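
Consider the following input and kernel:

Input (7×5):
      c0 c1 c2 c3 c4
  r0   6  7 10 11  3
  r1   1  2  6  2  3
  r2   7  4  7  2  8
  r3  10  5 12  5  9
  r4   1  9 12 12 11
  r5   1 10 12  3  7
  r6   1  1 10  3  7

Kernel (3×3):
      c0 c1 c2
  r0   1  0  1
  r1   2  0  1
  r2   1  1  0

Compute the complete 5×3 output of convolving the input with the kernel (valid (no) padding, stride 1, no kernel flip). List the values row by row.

Output[0,0]: The receptive field on the input at this output position is [6 7 10 / 1 2 6 / 7 4 7]. Elementwise product with the kernel and sum: 6·1 + 10·1 + 1·2 + 6·1 + 7·1 + 4·1.
Output[0,1]: The receptive field on the input at this output position is [7 10 11 / 2 6 2 / 4 7 2]. Elementwise product with the kernel and sum: 7·1 + 11·1 + 2·2 + 2·1 + 4·1 + 7·1.

35 35 37
43 31 48
56 42 72
47 62 71
29 55 67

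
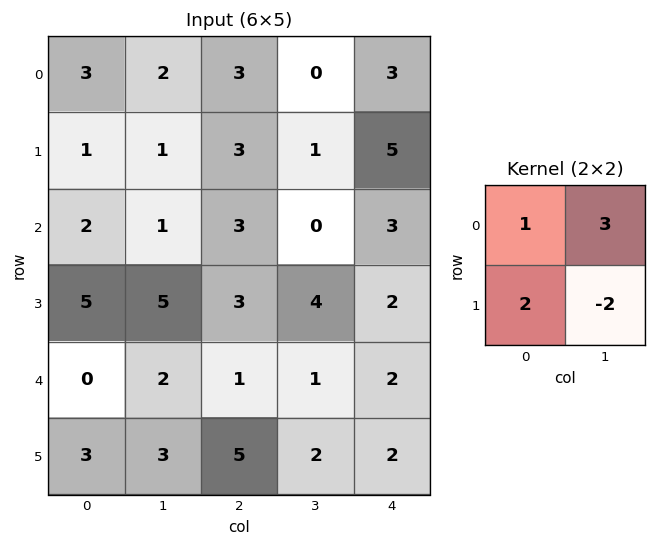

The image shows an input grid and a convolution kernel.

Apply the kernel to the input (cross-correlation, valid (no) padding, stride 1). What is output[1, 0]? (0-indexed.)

6

The receptive field on the input at this output position is [1 1 / 2 1]. Elementwise product with the kernel and sum: 1·1 + 1·3 + 2·2 + 1·-2.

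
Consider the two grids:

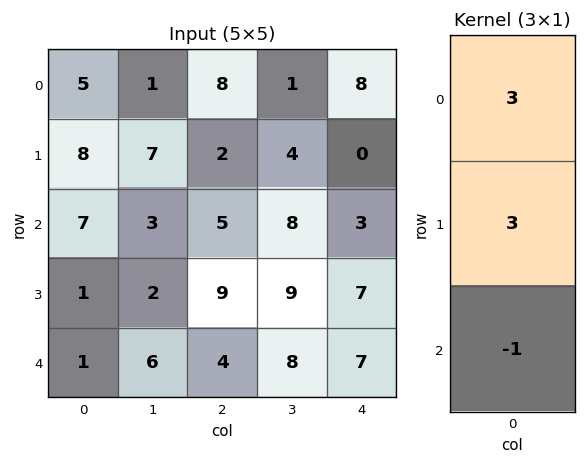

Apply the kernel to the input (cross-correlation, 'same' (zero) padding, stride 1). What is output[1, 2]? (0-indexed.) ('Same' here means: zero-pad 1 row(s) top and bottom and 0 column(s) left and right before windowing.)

The receptive field on the zero-padded input at this output position is [8 / 2 / 5]. Elementwise product with the kernel and sum: 8·3 + 2·3 + 5·-1.

25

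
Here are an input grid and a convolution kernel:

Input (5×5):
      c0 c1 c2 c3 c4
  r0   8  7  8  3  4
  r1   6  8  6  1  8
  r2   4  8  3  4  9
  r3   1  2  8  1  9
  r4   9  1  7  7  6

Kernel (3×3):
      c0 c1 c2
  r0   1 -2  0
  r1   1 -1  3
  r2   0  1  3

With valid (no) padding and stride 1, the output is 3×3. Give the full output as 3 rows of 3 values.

27 11 62
21 24 58
33 27 54

Output[0,0]: The receptive field on the input at this output position is [8 7 8 / 6 8 6 / 4 8 3]. Elementwise product with the kernel and sum: 8·1 + 7·-2 + 6·1 + 8·-1 + 6·3 + 8·1 + 3·3.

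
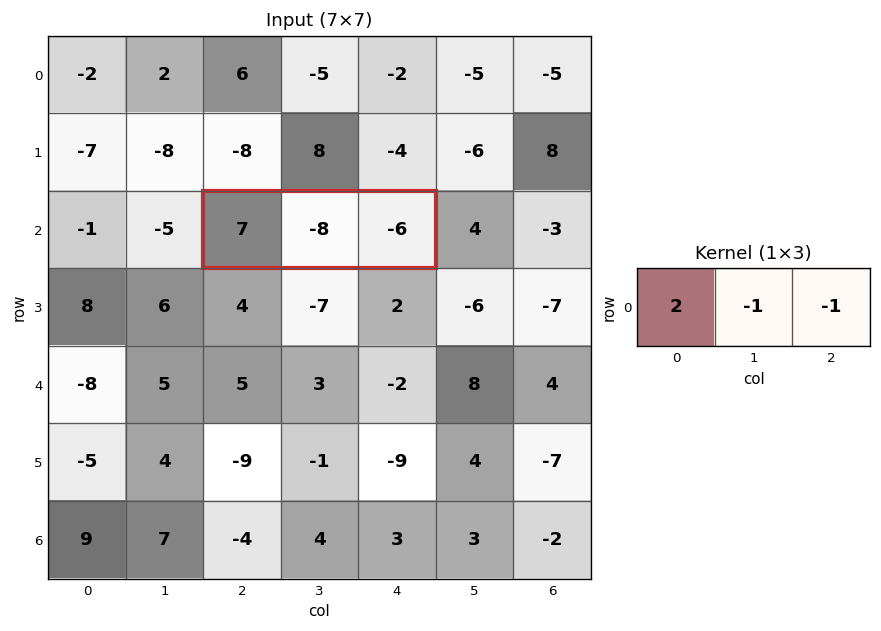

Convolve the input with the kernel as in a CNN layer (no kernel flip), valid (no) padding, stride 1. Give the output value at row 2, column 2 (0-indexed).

The receptive field on the input at this output position is [7 -8 -6]. Elementwise product with the kernel and sum: 7·2 + -8·-1 + -6·-1.

28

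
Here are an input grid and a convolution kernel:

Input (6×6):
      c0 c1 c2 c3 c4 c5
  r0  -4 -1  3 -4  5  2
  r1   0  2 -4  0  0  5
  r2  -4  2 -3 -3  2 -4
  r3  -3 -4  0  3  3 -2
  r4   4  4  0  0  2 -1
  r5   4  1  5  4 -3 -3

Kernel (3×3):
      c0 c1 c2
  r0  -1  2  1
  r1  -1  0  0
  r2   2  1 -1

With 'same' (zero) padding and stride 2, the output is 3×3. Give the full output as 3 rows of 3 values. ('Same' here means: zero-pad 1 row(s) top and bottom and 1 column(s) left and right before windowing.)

Output[0,0]: The receptive field on the zero-padded input at this output position is [0 0 0 / 0 -4 -1 / 0 0 2]. Elementwise product with the kernel and sum: 0·-1 + 0·2 + 0·1 + 0·-1 + 0·2 + 0·1 + 2·-1.
Output[0,1]: The receptive field on the zero-padded input at this output position is [0 0 0 / -1 3 -4 / 2 -4 0]. Elementwise product with the kernel and sum: 0·-1 + 0·2 + 0·1 + -1·-1 + 2·2 + -4·1 + 0·-1.

-2 1 -1
3 -23 19
-7 6 9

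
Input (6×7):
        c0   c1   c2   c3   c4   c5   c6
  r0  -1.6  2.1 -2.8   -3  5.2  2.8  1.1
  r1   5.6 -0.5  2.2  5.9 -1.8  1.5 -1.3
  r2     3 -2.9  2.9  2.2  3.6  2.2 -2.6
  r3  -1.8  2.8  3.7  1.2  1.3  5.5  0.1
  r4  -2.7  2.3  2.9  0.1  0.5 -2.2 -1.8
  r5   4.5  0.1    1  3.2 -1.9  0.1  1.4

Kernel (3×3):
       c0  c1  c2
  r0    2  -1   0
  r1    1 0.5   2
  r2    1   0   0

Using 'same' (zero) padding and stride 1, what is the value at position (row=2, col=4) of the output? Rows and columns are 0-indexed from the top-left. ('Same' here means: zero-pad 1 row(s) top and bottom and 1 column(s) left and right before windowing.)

The receptive field on the zero-padded input at this output position is [5.9 -1.8 1.5 / 2.2 3.6 2.2 / 1.2 1.3 5.5]. Elementwise product with the kernel and sum: 5.9·2 + -1.8·-1 + 2.2·1 + 3.6·0.5 + 2.2·2 + 1.2·1.

23.2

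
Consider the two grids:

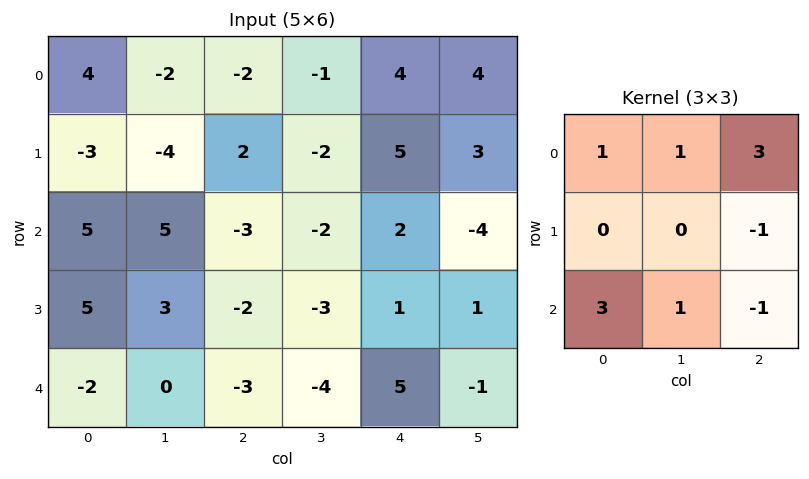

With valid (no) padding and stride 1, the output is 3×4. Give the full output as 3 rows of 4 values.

17 9 -9 12
22 4 3 7
0 0 -18 -19

Output[0,0]: The receptive field on the input at this output position is [4 -2 -2 / -3 -4 2 / 5 5 -3]. Elementwise product with the kernel and sum: 4·1 + -2·1 + -2·3 + 2·-1 + 5·3 + 5·1 + -3·-1.
Output[0,1]: The receptive field on the input at this output position is [-2 -2 -1 / -4 2 -2 / 5 -3 -2]. Elementwise product with the kernel and sum: -2·1 + -2·1 + -1·3 + -2·-1 + 5·3 + -3·1 + -2·-1.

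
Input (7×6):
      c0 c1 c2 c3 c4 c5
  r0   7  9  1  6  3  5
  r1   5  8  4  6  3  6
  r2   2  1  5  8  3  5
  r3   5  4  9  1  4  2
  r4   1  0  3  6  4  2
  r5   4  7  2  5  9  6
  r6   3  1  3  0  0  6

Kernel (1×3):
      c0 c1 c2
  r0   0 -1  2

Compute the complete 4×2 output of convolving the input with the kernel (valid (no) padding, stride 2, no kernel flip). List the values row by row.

-7 0
9 -2
6 2
5 0

Output[0,0]: The receptive field on the input at this output position is [7 9 1]. Elementwise product with the kernel and sum: 9·-1 + 1·2.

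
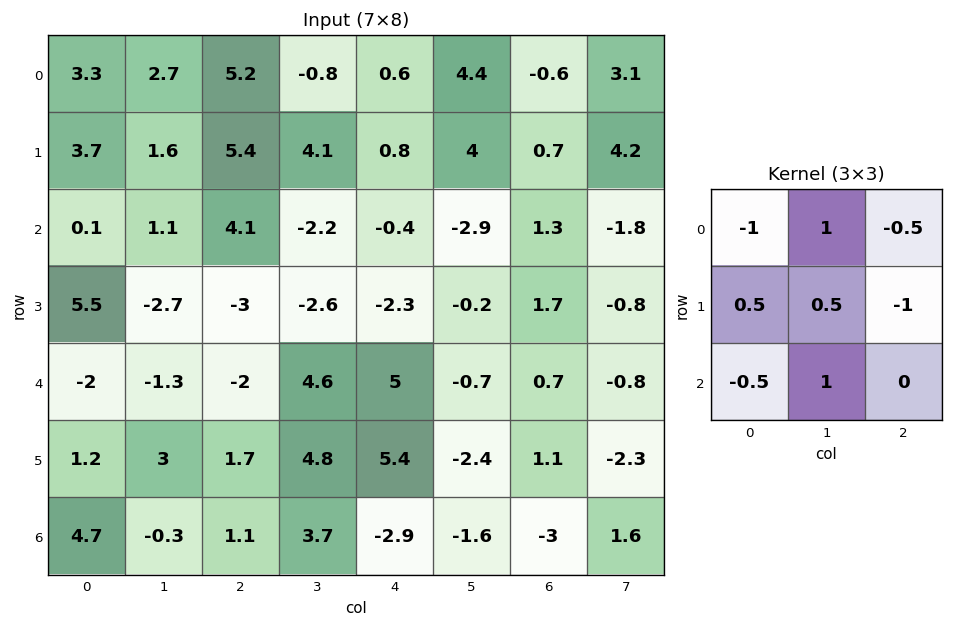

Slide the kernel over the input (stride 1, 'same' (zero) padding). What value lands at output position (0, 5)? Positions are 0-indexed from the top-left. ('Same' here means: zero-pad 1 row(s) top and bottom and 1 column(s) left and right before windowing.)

6.7

The receptive field on the zero-padded input at this output position is [0 0 0 / 0.6 4.4 -0.6 / 0.8 4 0.7]. Elementwise product with the kernel and sum: 0·-1 + 0·1 + 0·-0.5 + 0.6·0.5 + 4.4·0.5 + -0.6·-1 + 0.8·-0.5 + 4·1.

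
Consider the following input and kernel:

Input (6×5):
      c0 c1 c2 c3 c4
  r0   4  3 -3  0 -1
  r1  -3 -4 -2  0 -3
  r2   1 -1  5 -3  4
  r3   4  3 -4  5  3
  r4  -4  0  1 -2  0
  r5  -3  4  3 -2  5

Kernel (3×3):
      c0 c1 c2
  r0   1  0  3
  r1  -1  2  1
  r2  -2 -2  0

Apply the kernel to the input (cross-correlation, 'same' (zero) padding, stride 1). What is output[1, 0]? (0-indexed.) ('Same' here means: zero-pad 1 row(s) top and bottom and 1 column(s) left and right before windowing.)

The receptive field on the zero-padded input at this output position is [0 4 3 / 0 -3 -4 / 0 1 -1]. Elementwise product with the kernel and sum: 0·1 + 3·3 + 0·-1 + -3·2 + -4·1 + 0·-2 + 1·-2.

-3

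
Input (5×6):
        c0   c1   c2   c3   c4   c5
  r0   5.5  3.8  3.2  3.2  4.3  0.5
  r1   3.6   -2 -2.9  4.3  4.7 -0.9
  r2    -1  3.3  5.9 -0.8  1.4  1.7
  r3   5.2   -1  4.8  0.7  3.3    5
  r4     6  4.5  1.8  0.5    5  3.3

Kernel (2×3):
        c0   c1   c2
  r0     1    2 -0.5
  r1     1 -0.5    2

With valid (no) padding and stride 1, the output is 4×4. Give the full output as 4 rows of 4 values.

Output[0,0]: The receptive field on the input at this output position is [5.5 3.8 3.2 / 3.6 -2 -2.9]. Elementwise product with the kernel and sum: 5.5·1 + 3.8·2 + 3.2·-0.5 + 3.6·1 + -2·-0.5 + -2.9·2.
Output[0,1]: The receptive field on the input at this output position is [3.8 3.2 3.2 / -2 -2.9 4.3]. Elementwise product with the kernel and sum: 3.8·1 + 3.2·2 + 3.2·-0.5 + -2·1 + -2.9·-0.5 + 4.3·2.

10.3 16.65 11.8 11.7
10.2 -11.2 12.45 16.05
17.95 13.5 14.65 10.2
8.15 12.85 16.1 9.4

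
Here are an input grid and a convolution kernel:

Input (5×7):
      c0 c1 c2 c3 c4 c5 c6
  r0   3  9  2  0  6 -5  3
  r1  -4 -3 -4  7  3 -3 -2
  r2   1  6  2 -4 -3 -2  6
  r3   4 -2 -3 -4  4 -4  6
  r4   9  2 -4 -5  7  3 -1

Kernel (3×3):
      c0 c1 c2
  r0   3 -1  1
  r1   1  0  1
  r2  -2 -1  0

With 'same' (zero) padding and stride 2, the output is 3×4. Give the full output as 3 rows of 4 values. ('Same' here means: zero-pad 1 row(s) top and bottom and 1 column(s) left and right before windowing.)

Output[0,0]: The receptive field on the zero-padded input at this output position is [0 0 0 / 0 3 9 / 0 -4 -3]. Elementwise product with the kernel and sum: 0·3 + 0·-1 + 0·1 + 0·1 + 9·1 + 0·-2 + -4·-1.
Output[0,1]: The receptive field on the zero-padded input at this output position is [0 0 0 / 9 2 0 / -3 -4 7]. Elementwise product with the kernel and sum: 0·3 + 0·-1 + 0·1 + 9·1 + 0·1 + -3·-2 + -4·-1.

13 19 -22 3
3 11 13 -7
-4 -10 -22 -15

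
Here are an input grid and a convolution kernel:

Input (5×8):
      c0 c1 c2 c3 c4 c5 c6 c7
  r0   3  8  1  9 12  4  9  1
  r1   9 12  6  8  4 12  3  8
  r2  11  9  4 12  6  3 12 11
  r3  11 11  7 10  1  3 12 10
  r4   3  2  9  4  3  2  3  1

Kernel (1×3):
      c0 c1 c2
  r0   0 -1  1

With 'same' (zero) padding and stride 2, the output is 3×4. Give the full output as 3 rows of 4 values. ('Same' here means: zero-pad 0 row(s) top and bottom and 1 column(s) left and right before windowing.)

5 8 -8 -8
-2 8 -3 -1
-1 -5 -1 -2

Output[0,0]: The receptive field on the zero-padded input at this output position is [0 3 8]. Elementwise product with the kernel and sum: 3·-1 + 8·1.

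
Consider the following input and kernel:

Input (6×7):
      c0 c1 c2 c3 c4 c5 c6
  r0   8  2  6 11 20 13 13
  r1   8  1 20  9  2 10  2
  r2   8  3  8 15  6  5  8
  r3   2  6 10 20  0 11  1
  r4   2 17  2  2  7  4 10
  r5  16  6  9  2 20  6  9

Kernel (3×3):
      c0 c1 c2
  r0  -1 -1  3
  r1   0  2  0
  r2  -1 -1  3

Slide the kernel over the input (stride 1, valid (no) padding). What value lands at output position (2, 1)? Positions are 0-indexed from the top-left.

The receptive field on the input at this output position is [3 8 15 / 6 10 20 / 17 2 2]. Elementwise product with the kernel and sum: 3·-1 + 8·-1 + 15·3 + 10·2 + 17·-1 + 2·-1 + 2·3.

41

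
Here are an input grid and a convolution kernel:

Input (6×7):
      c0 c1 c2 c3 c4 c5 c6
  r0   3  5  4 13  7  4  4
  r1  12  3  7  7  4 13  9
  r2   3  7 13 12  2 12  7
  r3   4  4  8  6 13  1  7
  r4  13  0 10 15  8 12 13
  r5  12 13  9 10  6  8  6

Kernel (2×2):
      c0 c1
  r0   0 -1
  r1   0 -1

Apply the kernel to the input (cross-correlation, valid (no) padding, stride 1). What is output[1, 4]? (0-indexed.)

-25

The receptive field on the input at this output position is [4 13 / 2 12]. Elementwise product with the kernel and sum: 13·-1 + 12·-1.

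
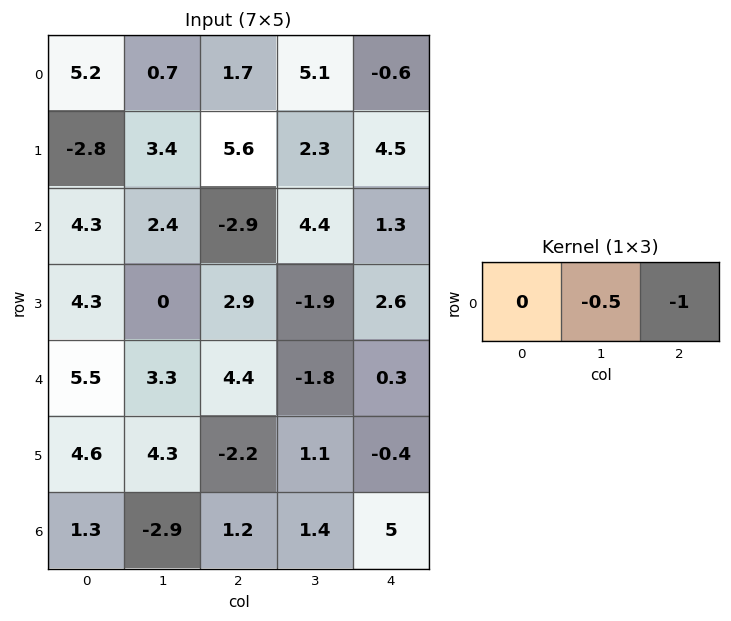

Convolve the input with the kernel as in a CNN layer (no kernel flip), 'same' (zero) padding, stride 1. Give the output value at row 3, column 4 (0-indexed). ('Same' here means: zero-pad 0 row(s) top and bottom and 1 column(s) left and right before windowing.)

-1.3

The receptive field on the zero-padded input at this output position is [-1.9 2.6 0]. Elementwise product with the kernel and sum: 2.6·-0.5 + 0·-1.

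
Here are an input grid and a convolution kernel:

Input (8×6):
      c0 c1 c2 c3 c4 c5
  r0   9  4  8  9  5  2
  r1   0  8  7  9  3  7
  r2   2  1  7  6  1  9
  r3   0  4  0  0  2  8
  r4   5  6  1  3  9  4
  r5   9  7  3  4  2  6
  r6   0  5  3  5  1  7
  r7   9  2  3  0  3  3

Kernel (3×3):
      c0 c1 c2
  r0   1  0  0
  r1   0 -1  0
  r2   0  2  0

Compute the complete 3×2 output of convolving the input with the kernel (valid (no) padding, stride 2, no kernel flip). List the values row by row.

Output[0,0]: The receptive field on the input at this output position is [9 4 8 / 0 8 7 / 2 1 7]. Elementwise product with the kernel and sum: 9·1 + 8·-1 + 1·2.
Output[0,1]: The receptive field on the input at this output position is [8 9 5 / 7 9 3 / 7 6 1]. Elementwise product with the kernel and sum: 8·1 + 9·-1 + 6·2.

3 11
10 13
8 7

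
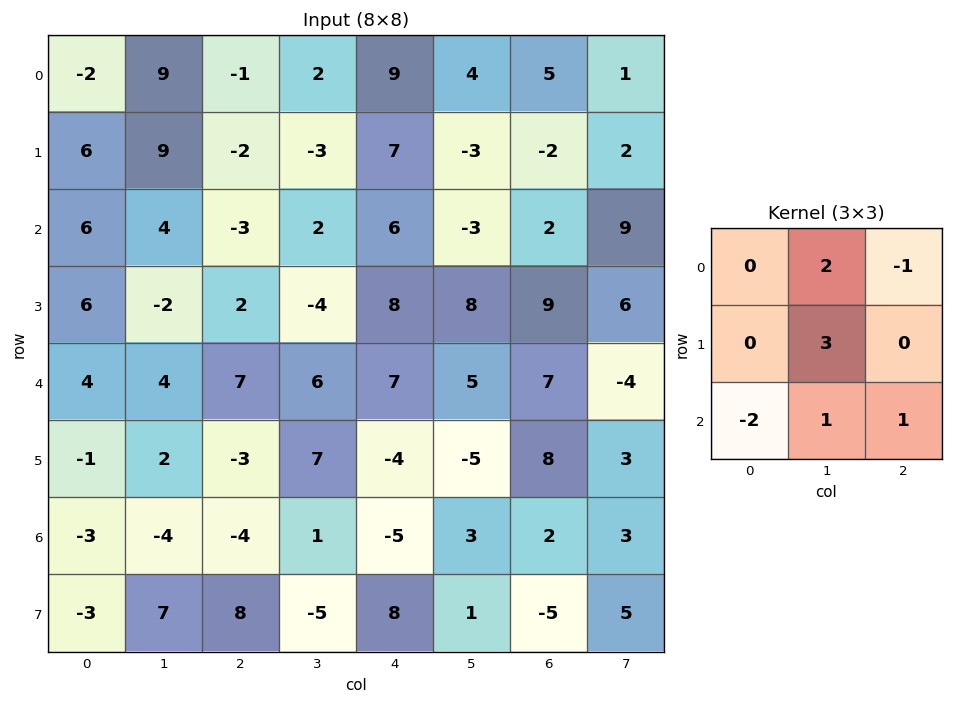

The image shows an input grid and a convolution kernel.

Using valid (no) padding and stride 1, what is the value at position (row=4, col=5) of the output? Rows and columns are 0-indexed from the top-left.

The receptive field on the input at this output position is [5 7 -4 / -5 8 3 / 3 2 3]. Elementwise product with the kernel and sum: 7·2 + -4·-1 + 8·3 + 3·-2 + 2·1 + 3·1.

41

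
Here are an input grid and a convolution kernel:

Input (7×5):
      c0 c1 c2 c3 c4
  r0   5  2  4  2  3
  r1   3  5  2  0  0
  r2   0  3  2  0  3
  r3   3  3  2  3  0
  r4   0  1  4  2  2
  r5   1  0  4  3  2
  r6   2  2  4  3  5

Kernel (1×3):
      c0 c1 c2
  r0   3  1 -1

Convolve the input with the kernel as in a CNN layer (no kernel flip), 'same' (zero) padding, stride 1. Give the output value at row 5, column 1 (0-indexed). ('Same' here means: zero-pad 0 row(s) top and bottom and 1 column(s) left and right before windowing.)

The receptive field on the zero-padded input at this output position is [1 0 4]. Elementwise product with the kernel and sum: 1·3 + 0·1 + 4·-1.

-1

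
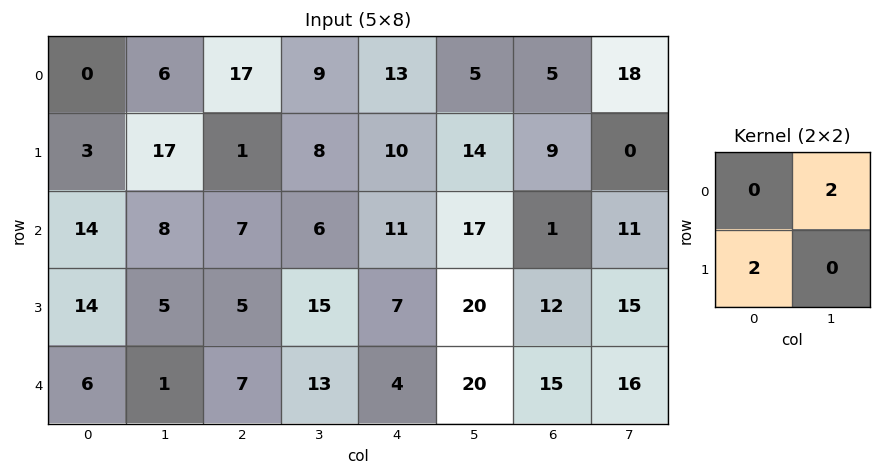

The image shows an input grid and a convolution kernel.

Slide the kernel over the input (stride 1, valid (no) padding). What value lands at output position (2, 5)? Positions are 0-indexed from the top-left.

42

The receptive field on the input at this output position is [17 1 / 20 12]. Elementwise product with the kernel and sum: 1·2 + 20·2.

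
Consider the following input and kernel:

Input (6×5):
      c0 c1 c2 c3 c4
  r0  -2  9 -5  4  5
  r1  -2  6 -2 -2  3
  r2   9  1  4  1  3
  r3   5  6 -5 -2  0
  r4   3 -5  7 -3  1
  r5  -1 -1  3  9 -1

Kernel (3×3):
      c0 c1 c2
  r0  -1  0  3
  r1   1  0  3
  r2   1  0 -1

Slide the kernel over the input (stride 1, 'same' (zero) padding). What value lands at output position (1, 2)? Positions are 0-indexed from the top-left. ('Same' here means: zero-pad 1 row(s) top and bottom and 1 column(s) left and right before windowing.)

The receptive field on the zero-padded input at this output position is [9 -5 4 / 6 -2 -2 / 1 4 1]. Elementwise product with the kernel and sum: 9·-1 + 4·3 + 6·1 + -2·3 + 1·1 + 1·-1.

3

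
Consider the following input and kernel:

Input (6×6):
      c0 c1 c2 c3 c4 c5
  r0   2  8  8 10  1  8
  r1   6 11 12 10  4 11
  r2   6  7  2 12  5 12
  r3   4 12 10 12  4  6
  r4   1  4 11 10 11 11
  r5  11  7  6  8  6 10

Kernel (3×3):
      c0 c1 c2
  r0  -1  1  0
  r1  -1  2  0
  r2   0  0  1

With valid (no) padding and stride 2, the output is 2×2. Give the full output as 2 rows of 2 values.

Output[0,0]: The receptive field on the input at this output position is [2 8 8 / 6 11 12 / 6 7 2]. Elementwise product with the kernel and sum: 2·-1 + 8·1 + 6·-1 + 11·2 + 2·1.

24 15
32 35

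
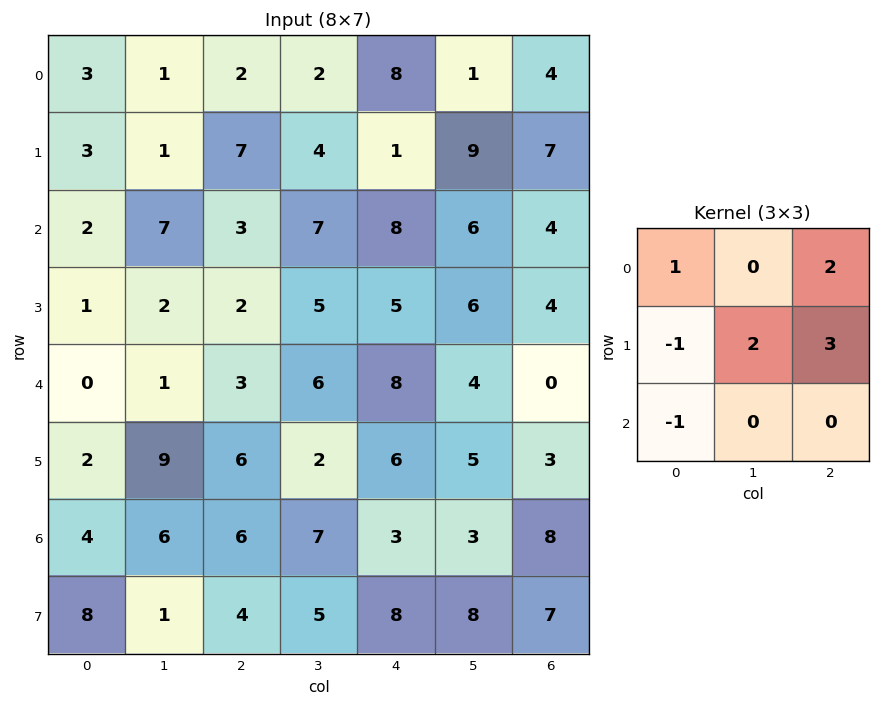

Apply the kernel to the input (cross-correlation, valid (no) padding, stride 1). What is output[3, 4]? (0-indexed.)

The receptive field on the input at this output position is [5 6 4 / 8 4 0 / 6 5 3]. Elementwise product with the kernel and sum: 5·1 + 4·2 + 8·-1 + 4·2 + 0·3 + 6·-1.

7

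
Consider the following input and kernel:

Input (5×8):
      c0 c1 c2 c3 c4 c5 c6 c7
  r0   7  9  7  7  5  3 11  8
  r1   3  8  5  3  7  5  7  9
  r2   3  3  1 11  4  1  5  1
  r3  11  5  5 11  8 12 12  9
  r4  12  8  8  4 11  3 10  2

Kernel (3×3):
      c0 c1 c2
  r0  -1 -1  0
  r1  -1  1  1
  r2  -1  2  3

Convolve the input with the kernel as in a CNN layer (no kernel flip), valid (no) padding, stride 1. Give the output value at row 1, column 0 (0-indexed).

4

The receptive field on the input at this output position is [3 8 5 / 3 3 1 / 11 5 5]. Elementwise product with the kernel and sum: 3·-1 + 8·-1 + 3·-1 + 3·1 + 1·1 + 11·-1 + 5·2 + 5·3.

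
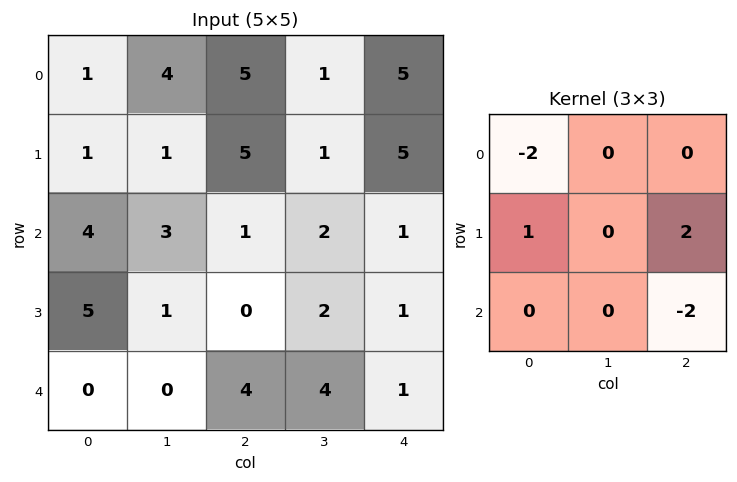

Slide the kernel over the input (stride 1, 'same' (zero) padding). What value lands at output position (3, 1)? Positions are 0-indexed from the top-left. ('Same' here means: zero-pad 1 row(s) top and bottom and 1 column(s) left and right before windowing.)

The receptive field on the zero-padded input at this output position is [4 3 1 / 5 1 0 / 0 0 4]. Elementwise product with the kernel and sum: 4·-2 + 5·1 + 0·2 + 4·-2.

-11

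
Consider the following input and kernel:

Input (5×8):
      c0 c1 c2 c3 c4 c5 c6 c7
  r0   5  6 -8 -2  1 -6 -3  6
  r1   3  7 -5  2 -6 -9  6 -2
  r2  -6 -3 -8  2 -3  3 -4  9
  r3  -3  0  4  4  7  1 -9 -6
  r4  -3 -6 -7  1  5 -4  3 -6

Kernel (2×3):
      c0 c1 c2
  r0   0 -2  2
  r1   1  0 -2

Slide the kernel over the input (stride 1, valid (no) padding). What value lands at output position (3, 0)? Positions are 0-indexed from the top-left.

The receptive field on the input at this output position is [-3 0 4 / -3 -6 -7]. Elementwise product with the kernel and sum: 0·-2 + 4·2 + -3·1 + -7·-2.

19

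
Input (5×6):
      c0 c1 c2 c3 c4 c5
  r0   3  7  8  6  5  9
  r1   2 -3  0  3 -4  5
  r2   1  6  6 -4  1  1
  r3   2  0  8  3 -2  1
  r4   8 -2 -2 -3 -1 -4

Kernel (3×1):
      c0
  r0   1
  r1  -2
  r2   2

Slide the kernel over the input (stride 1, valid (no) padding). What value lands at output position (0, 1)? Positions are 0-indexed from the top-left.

The receptive field on the input at this output position is [7 / -3 / 6]. Elementwise product with the kernel and sum: 7·1 + -3·-2 + 6·2.

25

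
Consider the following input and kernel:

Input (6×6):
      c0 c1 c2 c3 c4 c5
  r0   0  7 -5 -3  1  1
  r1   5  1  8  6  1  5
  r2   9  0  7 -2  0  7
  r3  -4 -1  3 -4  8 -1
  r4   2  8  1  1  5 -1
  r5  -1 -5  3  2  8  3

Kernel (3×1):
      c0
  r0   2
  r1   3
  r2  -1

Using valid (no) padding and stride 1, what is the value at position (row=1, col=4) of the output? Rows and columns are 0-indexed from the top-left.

-6

The receptive field on the input at this output position is [1 / 0 / 8]. Elementwise product with the kernel and sum: 1·2 + 0·3 + 8·-1.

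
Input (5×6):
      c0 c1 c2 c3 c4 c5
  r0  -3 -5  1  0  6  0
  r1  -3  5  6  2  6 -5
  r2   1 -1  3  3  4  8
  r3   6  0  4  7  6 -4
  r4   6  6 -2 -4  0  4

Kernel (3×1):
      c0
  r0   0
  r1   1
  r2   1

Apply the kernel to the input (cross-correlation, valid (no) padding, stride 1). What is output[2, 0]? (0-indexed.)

The receptive field on the input at this output position is [1 / 6 / 6]. Elementwise product with the kernel and sum: 6·1 + 6·1.

12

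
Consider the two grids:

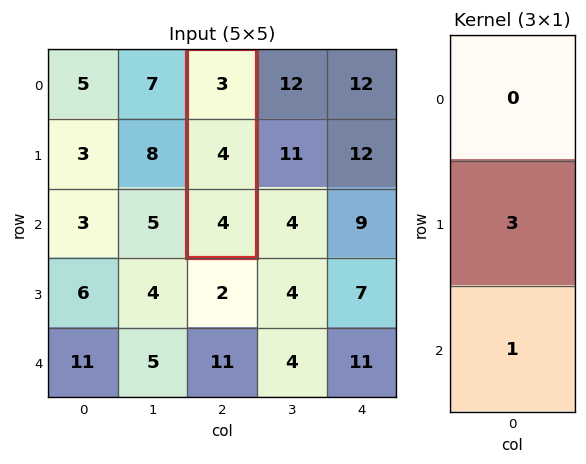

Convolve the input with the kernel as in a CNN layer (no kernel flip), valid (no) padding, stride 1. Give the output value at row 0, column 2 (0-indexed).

16

The receptive field on the input at this output position is [3 / 4 / 4]. Elementwise product with the kernel and sum: 4·3 + 4·1.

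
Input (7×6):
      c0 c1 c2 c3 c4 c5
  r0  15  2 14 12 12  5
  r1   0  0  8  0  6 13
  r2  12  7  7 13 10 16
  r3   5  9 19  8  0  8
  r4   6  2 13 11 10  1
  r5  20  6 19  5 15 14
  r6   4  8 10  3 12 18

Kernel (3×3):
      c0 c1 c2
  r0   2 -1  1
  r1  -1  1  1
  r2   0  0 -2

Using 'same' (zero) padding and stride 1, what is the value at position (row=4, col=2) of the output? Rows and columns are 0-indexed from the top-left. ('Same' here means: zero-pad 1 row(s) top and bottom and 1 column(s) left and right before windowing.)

The receptive field on the zero-padded input at this output position is [9 19 8 / 2 13 11 / 6 19 5]. Elementwise product with the kernel and sum: 9·2 + 19·-1 + 8·1 + 2·-1 + 13·1 + 11·1 + 5·-2.

19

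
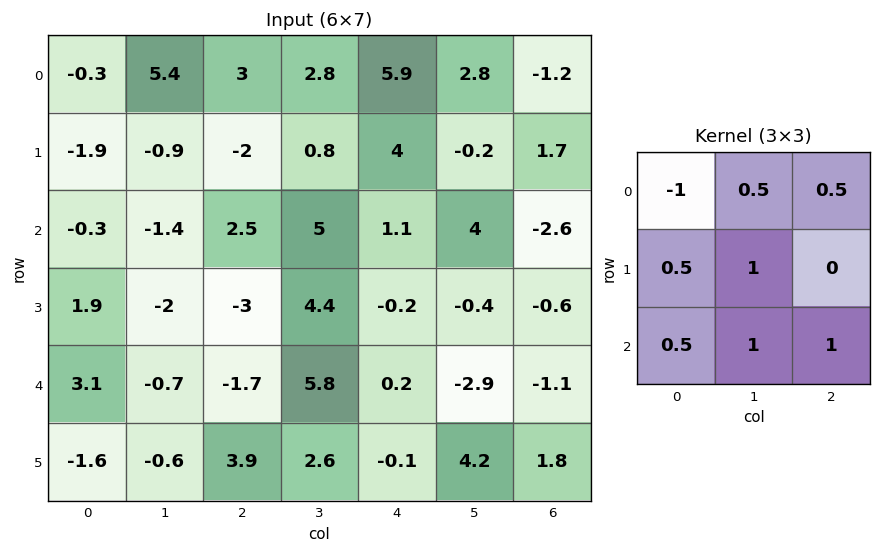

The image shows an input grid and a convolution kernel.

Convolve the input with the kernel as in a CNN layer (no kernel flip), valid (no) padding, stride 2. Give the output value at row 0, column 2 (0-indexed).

The receptive field on the input at this output position is [5.9 2.8 -1.2 / 4 -0.2 1.7 / 1.1 4 -2.6]. Elementwise product with the kernel and sum: 5.9·-1 + 2.8·0.5 + -1.2·0.5 + 4·0.5 + -0.2·1 + 1.1·0.5 + 4·1 + -2.6·1.

-1.35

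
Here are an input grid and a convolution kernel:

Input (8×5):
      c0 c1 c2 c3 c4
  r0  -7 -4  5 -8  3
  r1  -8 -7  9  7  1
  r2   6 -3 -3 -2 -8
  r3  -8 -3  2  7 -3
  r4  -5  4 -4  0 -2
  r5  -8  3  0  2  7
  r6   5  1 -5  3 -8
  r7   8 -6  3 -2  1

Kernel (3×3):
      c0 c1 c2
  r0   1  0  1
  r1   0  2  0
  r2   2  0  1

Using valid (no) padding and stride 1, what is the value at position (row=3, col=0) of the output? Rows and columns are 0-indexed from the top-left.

The receptive field on the input at this output position is [-8 -3 2 / -5 4 -4 / -8 3 0]. Elementwise product with the kernel and sum: -8·1 + 2·1 + 4·2 + -8·2 + 0·1.

-14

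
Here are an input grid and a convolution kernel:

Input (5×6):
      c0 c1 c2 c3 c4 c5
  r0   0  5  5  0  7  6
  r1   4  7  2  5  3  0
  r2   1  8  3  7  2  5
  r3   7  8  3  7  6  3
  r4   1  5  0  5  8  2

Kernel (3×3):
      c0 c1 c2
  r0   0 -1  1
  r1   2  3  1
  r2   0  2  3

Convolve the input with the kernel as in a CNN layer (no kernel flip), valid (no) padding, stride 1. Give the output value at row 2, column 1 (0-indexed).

51

The receptive field on the input at this output position is [8 3 7 / 8 3 7 / 5 0 5]. Elementwise product with the kernel and sum: 3·-1 + 7·1 + 8·2 + 3·3 + 7·1 + 0·2 + 5·3.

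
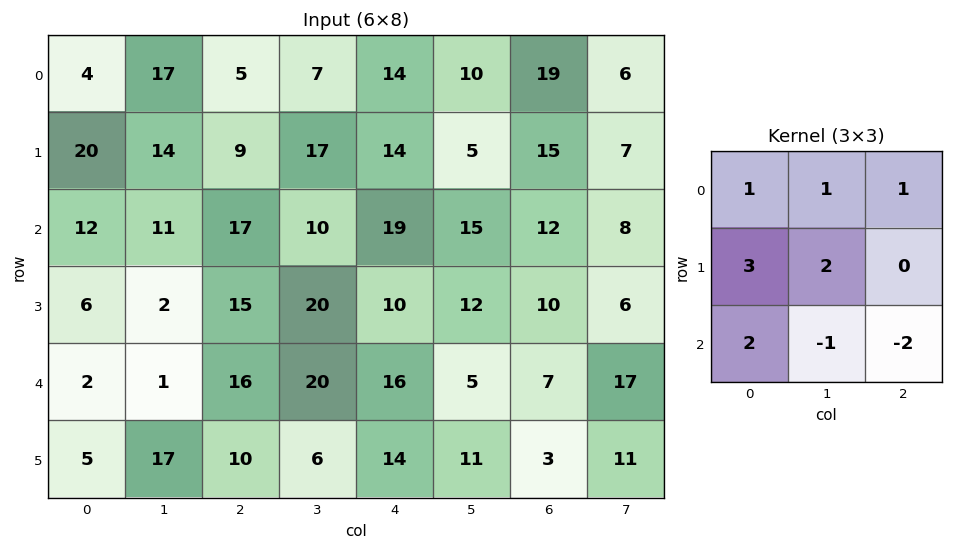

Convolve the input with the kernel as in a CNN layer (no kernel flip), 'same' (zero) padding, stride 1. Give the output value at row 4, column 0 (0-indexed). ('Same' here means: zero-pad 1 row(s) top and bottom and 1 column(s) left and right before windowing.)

-27

The receptive field on the zero-padded input at this output position is [0 6 2 / 0 2 1 / 0 5 17]. Elementwise product with the kernel and sum: 0·1 + 6·1 + 2·1 + 0·3 + 2·2 + 0·2 + 5·-1 + 17·-2.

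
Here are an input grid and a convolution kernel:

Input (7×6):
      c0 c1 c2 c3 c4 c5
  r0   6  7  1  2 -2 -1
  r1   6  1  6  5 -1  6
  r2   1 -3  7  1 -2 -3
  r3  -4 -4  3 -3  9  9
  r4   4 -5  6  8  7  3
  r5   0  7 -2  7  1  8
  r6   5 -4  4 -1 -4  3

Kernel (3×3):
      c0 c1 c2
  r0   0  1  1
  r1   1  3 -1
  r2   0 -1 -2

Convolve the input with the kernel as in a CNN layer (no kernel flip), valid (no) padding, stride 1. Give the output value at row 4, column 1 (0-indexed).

The receptive field on the input at this output position is [-5 6 8 / 7 -2 7 / -4 4 -1]. Elementwise product with the kernel and sum: 6·1 + 8·1 + 7·1 + -2·3 + 7·-1 + 4·-1 + -1·-2.

6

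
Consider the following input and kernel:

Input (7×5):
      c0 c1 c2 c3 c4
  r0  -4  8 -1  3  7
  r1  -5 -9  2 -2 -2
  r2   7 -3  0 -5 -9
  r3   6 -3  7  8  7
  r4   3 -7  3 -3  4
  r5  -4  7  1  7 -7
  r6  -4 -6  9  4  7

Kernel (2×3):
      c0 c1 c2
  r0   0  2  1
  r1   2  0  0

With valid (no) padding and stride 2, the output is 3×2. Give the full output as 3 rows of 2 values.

5 17
6 -5
-19 0

Output[0,0]: The receptive field on the input at this output position is [-4 8 -1 / -5 -9 2]. Elementwise product with the kernel and sum: 8·2 + -1·1 + -5·2.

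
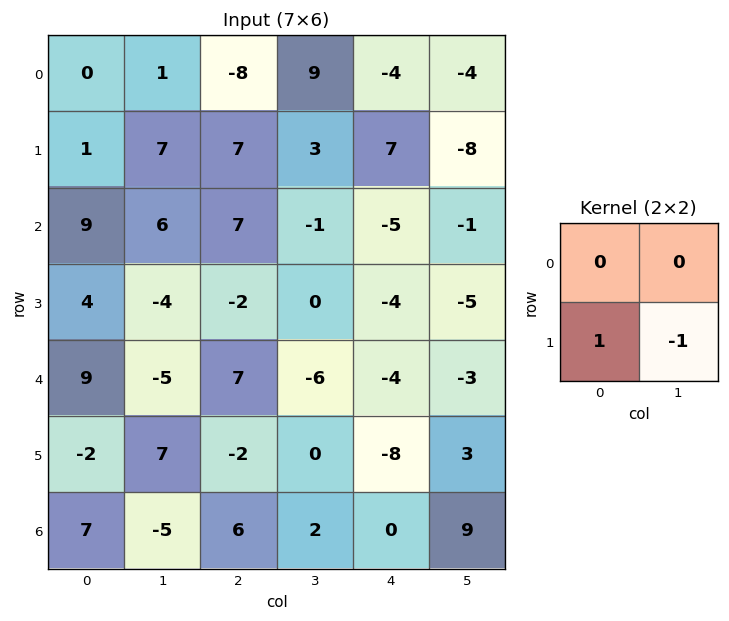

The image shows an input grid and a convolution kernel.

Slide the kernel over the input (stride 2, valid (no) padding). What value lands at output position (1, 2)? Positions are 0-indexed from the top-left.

1

The receptive field on the input at this output position is [-5 -1 / -4 -5]. Elementwise product with the kernel and sum: -4·1 + -5·-1.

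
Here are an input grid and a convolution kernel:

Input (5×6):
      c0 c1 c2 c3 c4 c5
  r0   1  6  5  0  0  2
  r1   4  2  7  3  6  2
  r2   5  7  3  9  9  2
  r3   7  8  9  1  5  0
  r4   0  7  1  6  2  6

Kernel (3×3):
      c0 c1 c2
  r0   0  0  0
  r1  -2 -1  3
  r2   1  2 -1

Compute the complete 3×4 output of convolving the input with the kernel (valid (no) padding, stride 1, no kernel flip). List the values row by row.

27 2 13 19
6 35 18 -10
18 -19 7 -3

Output[0,0]: The receptive field on the input at this output position is [1 6 5 / 4 2 7 / 5 7 3]. Elementwise product with the kernel and sum: 4·-2 + 2·-1 + 7·3 + 5·1 + 7·2 + 3·-1.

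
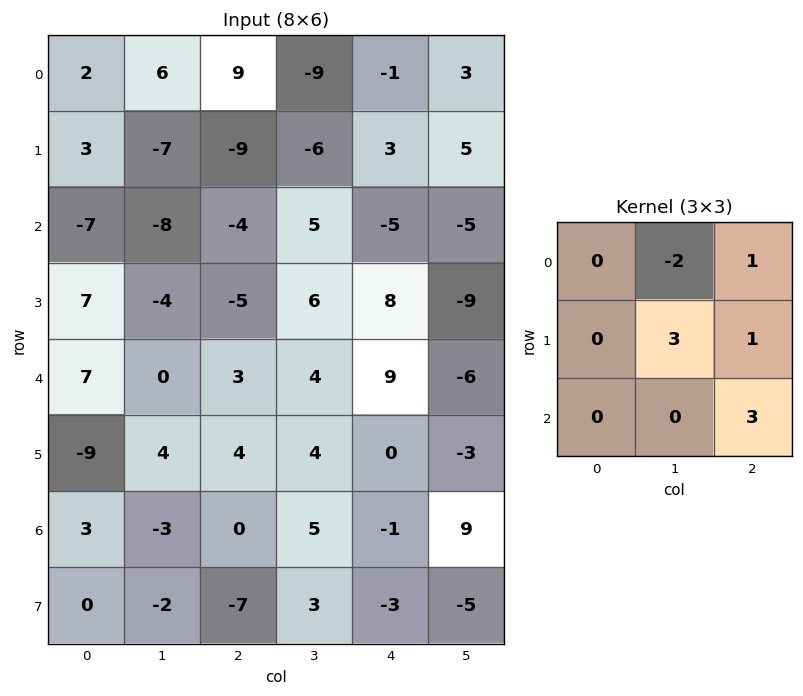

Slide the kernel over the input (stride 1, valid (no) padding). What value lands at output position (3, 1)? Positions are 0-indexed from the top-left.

The receptive field on the input at this output position is [-4 -5 6 / 0 3 4 / 4 4 4]. Elementwise product with the kernel and sum: -5·-2 + 6·1 + 3·3 + 4·1 + 4·3.

41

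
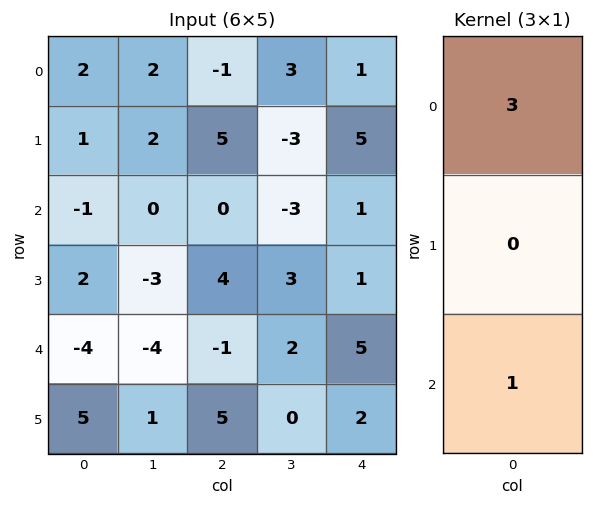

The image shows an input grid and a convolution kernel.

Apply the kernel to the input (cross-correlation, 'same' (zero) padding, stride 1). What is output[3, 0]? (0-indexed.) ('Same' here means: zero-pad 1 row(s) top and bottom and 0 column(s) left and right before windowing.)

The receptive field on the zero-padded input at this output position is [-1 / 2 / -4]. Elementwise product with the kernel and sum: -1·3 + -4·1.

-7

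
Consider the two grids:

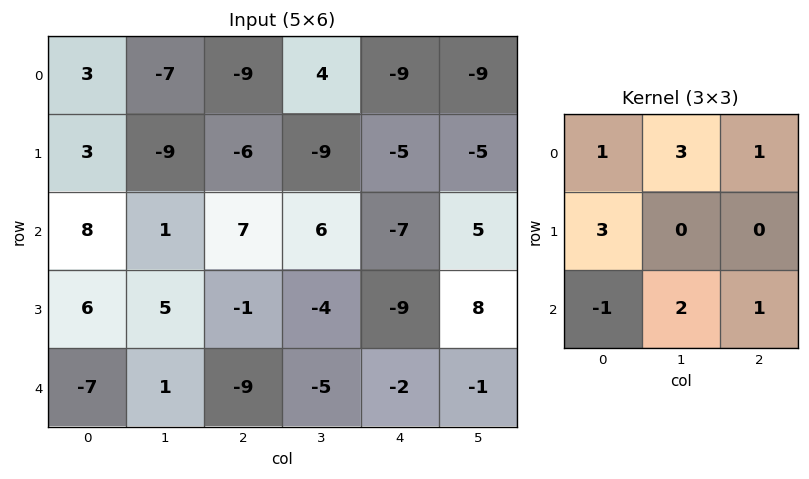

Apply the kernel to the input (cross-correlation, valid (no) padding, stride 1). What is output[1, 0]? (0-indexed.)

-3

The receptive field on the input at this output position is [3 -9 -6 / 8 1 7 / 6 5 -1]. Elementwise product with the kernel and sum: 3·1 + -9·3 + -6·1 + 8·3 + 6·-1 + 5·2 + -1·1.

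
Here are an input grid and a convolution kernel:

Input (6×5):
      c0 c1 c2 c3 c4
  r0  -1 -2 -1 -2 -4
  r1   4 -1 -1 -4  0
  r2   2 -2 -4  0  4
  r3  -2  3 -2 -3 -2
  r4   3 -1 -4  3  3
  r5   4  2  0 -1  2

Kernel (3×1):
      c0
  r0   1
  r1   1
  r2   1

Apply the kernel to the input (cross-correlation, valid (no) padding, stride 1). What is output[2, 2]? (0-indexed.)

The receptive field on the input at this output position is [-4 / -2 / -4]. Elementwise product with the kernel and sum: -4·1 + -2·1 + -4·1.

-10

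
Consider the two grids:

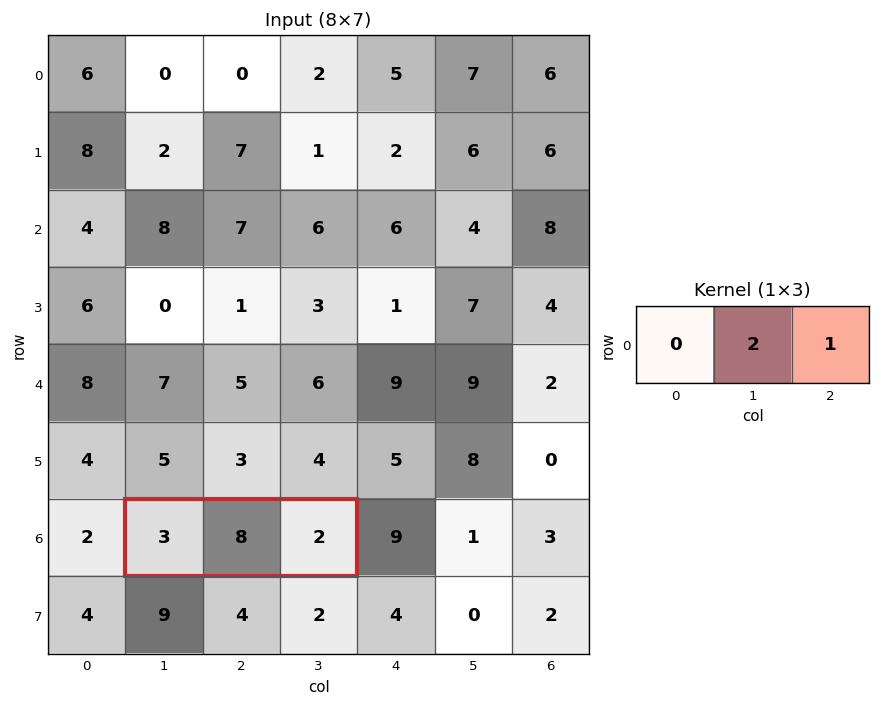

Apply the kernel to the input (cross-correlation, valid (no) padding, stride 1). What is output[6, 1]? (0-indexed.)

The receptive field on the input at this output position is [3 8 2]. Elementwise product with the kernel and sum: 8·2 + 2·1.

18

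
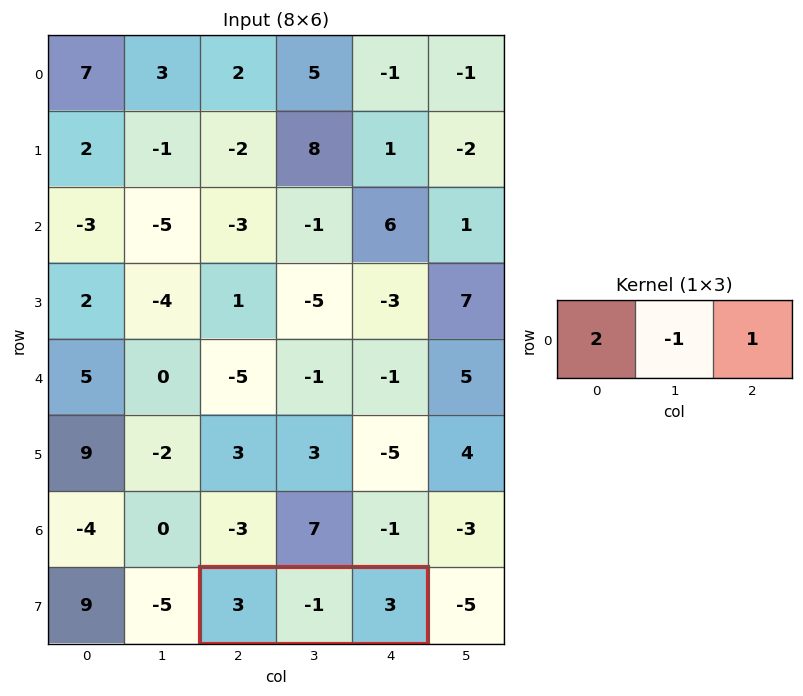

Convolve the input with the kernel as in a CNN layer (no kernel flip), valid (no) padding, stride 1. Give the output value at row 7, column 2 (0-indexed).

The receptive field on the input at this output position is [3 -1 3]. Elementwise product with the kernel and sum: 3·2 + -1·-1 + 3·1.

10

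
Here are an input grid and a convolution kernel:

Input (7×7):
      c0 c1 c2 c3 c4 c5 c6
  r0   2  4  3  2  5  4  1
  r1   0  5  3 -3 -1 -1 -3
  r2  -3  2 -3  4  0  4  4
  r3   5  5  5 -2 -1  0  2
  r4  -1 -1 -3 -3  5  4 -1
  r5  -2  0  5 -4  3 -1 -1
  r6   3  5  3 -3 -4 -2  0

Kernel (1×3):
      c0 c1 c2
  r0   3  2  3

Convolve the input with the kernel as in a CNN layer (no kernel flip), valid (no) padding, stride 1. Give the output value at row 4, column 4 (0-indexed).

20

The receptive field on the input at this output position is [5 4 -1]. Elementwise product with the kernel and sum: 5·3 + 4·2 + -1·3.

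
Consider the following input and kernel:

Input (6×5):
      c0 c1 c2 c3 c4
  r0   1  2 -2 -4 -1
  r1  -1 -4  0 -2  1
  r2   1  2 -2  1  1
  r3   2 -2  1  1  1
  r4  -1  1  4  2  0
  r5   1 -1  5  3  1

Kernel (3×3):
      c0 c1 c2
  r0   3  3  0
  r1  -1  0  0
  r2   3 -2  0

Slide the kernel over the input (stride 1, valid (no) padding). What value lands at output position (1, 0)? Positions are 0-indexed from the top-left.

-6

The receptive field on the input at this output position is [-1 -4 0 / 1 2 -2 / 2 -2 1]. Elementwise product with the kernel and sum: -1·3 + -4·3 + 1·-1 + 2·3 + -2·-2.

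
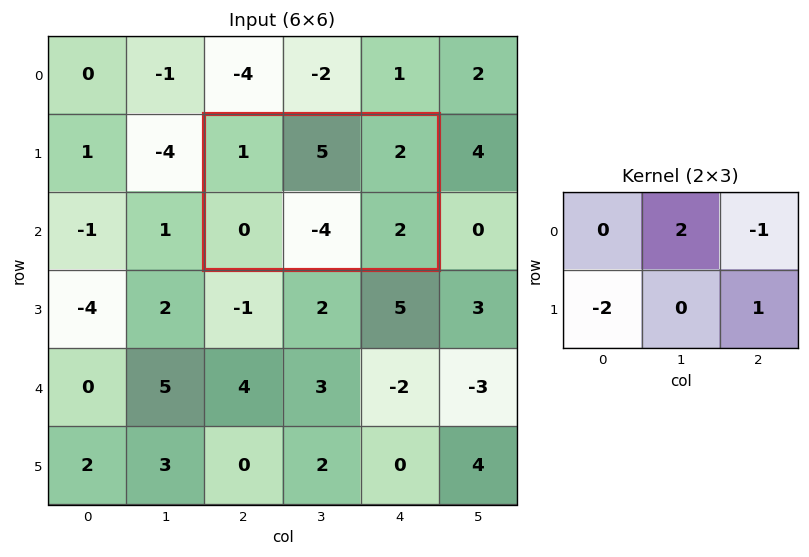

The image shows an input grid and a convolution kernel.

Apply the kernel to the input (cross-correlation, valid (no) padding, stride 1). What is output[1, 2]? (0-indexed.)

10

The receptive field on the input at this output position is [1 5 2 / 0 -4 2]. Elementwise product with the kernel and sum: 5·2 + 2·-1 + 0·-2 + 2·1.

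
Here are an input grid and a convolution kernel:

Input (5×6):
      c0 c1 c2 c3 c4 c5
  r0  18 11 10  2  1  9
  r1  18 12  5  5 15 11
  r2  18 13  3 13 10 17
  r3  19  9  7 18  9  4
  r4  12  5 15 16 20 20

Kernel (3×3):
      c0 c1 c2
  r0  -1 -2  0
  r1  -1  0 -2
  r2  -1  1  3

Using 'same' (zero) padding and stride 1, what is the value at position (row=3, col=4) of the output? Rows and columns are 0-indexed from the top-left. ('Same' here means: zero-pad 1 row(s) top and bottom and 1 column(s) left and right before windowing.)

The receptive field on the zero-padded input at this output position is [13 10 17 / 18 9 4 / 16 20 20]. Elementwise product with the kernel and sum: 13·-1 + 10·-2 + 18·-1 + 4·-2 + 16·-1 + 20·1 + 20·3.

5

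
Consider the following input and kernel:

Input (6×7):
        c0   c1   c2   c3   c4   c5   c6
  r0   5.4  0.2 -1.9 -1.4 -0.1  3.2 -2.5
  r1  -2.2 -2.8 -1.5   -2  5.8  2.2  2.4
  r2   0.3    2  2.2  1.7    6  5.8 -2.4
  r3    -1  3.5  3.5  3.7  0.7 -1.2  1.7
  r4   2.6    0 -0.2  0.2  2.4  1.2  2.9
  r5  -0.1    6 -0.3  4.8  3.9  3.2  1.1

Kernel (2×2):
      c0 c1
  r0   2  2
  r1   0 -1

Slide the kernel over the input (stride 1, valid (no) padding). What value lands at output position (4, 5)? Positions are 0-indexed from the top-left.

The receptive field on the input at this output position is [1.2 2.9 / 3.2 1.1]. Elementwise product with the kernel and sum: 1.2·2 + 2.9·2 + 1.1·-1.

7.1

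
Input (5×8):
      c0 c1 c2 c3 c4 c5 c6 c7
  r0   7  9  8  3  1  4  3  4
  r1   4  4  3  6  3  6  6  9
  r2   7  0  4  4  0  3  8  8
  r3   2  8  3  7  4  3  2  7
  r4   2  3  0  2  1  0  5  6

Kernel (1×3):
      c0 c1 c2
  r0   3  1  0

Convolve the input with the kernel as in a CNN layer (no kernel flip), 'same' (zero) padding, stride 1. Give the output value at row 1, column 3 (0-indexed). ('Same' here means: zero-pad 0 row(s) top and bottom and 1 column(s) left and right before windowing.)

The receptive field on the zero-padded input at this output position is [3 6 3]. Elementwise product with the kernel and sum: 3·3 + 6·1.

15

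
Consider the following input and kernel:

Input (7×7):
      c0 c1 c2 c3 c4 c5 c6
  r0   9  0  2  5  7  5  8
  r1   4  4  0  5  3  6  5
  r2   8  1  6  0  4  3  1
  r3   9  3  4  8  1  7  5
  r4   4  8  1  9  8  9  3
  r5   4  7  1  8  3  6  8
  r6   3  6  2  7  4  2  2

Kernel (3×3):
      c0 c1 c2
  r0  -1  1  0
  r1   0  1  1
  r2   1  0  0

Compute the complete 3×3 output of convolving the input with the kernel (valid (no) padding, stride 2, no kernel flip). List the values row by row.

3 17 13
4 4 19
15 21 19

Output[0,0]: The receptive field on the input at this output position is [9 0 2 / 4 4 0 / 8 1 6]. Elementwise product with the kernel and sum: 9·-1 + 0·1 + 4·1 + 0·1 + 8·1.
Output[0,1]: The receptive field on the input at this output position is [2 5 7 / 0 5 3 / 6 0 4]. Elementwise product with the kernel and sum: 2·-1 + 5·1 + 5·1 + 3·1 + 6·1.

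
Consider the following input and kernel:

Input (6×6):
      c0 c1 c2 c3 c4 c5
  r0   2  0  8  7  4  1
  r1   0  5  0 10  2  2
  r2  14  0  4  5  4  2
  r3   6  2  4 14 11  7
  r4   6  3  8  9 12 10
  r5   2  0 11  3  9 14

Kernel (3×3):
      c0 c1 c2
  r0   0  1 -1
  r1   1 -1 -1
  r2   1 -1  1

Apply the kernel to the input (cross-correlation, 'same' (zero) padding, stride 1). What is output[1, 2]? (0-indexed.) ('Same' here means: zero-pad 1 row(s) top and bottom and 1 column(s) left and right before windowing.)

The receptive field on the zero-padded input at this output position is [0 8 7 / 5 0 10 / 0 4 5]. Elementwise product with the kernel and sum: 8·1 + 7·-1 + 5·1 + 0·-1 + 10·-1 + 0·1 + 4·-1 + 5·1.

-3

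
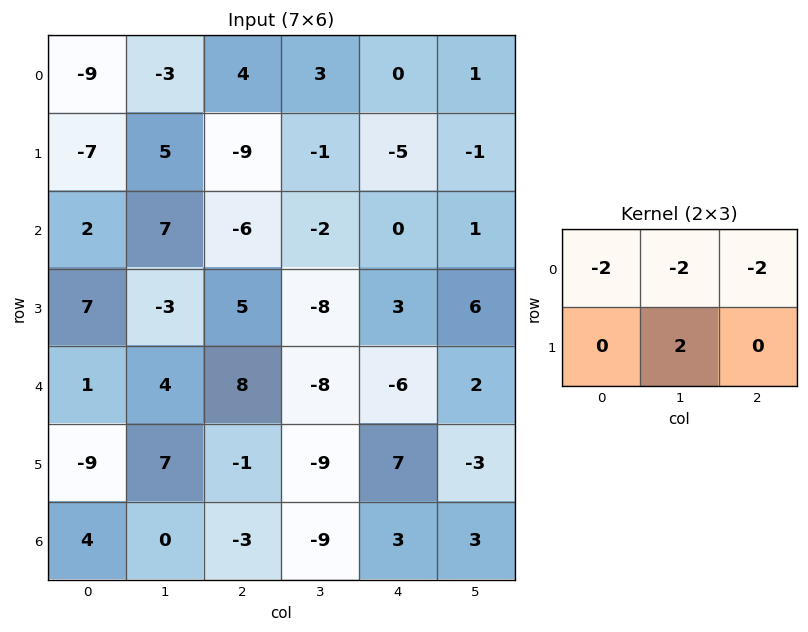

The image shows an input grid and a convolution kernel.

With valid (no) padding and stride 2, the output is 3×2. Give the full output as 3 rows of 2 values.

26 -16
-12 0
-12 -6

Output[0,0]: The receptive field on the input at this output position is [-9 -3 4 / -7 5 -9]. Elementwise product with the kernel and sum: -9·-2 + -3·-2 + 4·-2 + 5·2.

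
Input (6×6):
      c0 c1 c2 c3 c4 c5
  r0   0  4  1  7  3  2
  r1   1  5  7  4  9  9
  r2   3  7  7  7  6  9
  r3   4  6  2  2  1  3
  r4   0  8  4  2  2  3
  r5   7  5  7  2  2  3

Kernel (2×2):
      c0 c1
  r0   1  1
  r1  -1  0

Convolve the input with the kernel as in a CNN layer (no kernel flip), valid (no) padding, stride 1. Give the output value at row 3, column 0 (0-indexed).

The receptive field on the input at this output position is [4 6 / 0 8]. Elementwise product with the kernel and sum: 4·1 + 6·1 + 0·-1.

10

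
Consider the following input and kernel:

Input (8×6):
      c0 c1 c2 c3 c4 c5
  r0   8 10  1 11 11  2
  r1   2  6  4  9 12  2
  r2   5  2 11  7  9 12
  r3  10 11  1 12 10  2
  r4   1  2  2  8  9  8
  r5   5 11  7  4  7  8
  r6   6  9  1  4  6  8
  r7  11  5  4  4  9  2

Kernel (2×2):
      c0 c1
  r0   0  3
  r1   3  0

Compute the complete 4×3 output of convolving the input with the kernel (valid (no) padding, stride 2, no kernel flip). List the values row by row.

Output[0,0]: The receptive field on the input at this output position is [8 10 / 2 6]. Elementwise product with the kernel and sum: 10·3 + 2·3.

36 45 42
36 24 66
21 45 45
60 24 51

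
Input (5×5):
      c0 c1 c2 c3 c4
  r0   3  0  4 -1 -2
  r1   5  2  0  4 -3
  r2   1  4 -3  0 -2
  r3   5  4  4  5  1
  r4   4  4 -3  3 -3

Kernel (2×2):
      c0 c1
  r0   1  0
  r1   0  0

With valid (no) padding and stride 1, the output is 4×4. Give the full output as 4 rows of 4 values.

3 0 4 -1
5 2 0 4
1 4 -3 0
5 4 4 5

Output[0,0]: The receptive field on the input at this output position is [3 0 / 5 2]. Elementwise product with the kernel and sum: 3·1.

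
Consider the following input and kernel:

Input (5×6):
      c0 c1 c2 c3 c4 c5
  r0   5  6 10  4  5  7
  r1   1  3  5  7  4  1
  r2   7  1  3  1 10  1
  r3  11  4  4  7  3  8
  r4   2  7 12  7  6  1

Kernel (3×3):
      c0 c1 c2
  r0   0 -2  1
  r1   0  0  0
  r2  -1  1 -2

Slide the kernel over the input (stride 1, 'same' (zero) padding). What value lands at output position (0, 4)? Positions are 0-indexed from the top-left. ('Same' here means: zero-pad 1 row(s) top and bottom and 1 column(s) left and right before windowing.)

The receptive field on the zero-padded input at this output position is [0 0 0 / 4 5 7 / 7 4 1]. Elementwise product with the kernel and sum: 0·-2 + 0·1 + 7·-1 + 4·1 + 1·-2.

-5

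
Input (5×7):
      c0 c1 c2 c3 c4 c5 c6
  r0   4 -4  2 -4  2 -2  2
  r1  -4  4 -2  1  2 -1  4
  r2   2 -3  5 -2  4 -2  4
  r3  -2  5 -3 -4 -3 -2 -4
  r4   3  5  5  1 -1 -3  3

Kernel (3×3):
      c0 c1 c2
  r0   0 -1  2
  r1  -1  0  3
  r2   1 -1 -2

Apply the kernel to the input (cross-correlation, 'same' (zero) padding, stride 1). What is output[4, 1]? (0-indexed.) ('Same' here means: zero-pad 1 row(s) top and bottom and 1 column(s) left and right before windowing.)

The receptive field on the zero-padded input at this output position is [-2 5 -3 / 3 5 5 / 0 0 0]. Elementwise product with the kernel and sum: 5·-1 + -3·2 + 3·-1 + 5·3 + 0·1 + 0·-1 + 0·-2.

1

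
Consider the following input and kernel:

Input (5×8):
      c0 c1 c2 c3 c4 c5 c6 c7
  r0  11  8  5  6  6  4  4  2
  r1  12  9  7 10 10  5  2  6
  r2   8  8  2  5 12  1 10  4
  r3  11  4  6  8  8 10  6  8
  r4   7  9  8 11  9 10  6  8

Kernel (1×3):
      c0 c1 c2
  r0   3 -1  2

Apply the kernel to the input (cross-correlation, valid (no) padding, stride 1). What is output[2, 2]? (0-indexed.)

The receptive field on the input at this output position is [2 5 12]. Elementwise product with the kernel and sum: 2·3 + 5·-1 + 12·2.

25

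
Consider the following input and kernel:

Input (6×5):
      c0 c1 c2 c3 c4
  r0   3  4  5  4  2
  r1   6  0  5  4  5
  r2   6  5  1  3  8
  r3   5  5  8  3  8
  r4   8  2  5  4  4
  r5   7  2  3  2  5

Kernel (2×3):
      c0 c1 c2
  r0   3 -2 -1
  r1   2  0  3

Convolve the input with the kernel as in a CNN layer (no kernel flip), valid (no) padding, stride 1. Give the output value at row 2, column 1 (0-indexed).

The receptive field on the input at this output position is [5 1 3 / 5 8 3]. Elementwise product with the kernel and sum: 5·3 + 1·-2 + 3·-1 + 5·2 + 3·3.

29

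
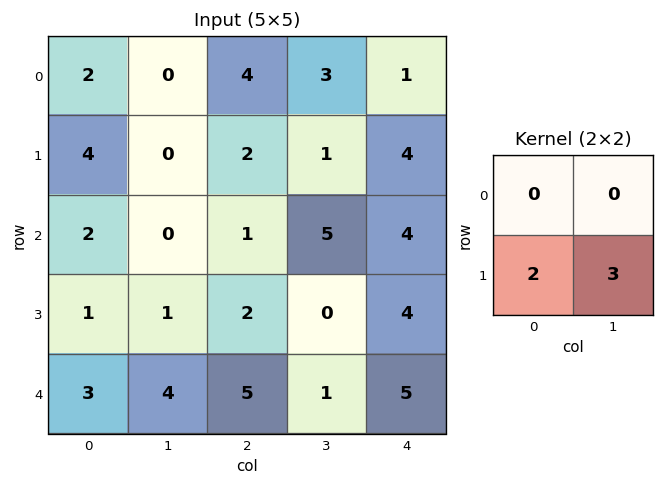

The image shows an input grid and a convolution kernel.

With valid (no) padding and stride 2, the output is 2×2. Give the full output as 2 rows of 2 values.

8 7
5 4

Output[0,0]: The receptive field on the input at this output position is [2 0 / 4 0]. Elementwise product with the kernel and sum: 4·2 + 0·3.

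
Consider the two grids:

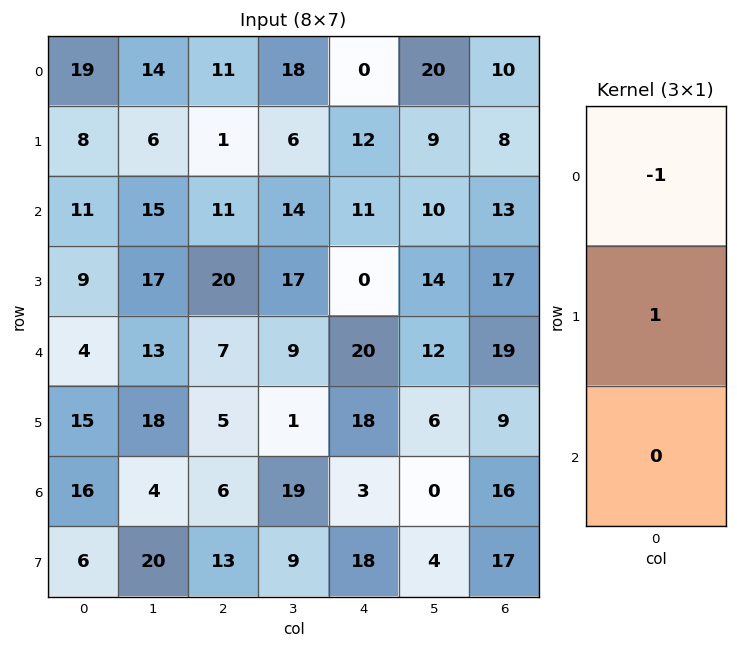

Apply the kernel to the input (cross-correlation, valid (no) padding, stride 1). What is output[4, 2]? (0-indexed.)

-2

The receptive field on the input at this output position is [7 / 5 / 6]. Elementwise product with the kernel and sum: 7·-1 + 5·1.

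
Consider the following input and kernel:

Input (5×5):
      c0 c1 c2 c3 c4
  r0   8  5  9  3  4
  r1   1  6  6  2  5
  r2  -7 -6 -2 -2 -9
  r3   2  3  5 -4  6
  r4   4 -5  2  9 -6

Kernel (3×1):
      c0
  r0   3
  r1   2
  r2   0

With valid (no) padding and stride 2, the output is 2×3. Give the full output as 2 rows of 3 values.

Output[0,0]: The receptive field on the input at this output position is [8 / 1 / -7]. Elementwise product with the kernel and sum: 8·3 + 1·2.

26 39 22
-17 4 -15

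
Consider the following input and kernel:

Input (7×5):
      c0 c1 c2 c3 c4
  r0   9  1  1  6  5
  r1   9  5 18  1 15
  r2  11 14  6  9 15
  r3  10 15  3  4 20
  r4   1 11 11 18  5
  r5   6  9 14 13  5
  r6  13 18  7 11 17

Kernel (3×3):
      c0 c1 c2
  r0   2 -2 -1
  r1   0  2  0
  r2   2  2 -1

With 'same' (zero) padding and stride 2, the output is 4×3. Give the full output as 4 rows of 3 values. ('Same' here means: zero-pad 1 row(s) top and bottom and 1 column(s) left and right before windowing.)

Output[0,0]: The receptive field on the zero-padded input at this output position is [0 0 0 / 0 9 1 / 0 9 5]. Elementwise product with the kernel and sum: 0·2 + 0·-2 + 0·-1 + 9·2 + 0·2 + 9·2 + 5·-1.
Output[0,1]: The receptive field on the zero-padded input at this output position is [0 0 0 / 1 1 6 / 5 18 1]. Elementwise product with the kernel and sum: 0·2 + 0·-2 + 0·-1 + 1·2 + 5·2 + 18·2 + 1·-1.

31 47 42
4 17 50
-30 75 14
5 -9 50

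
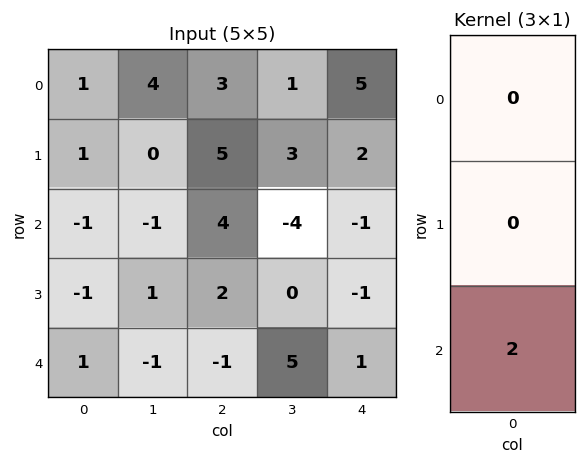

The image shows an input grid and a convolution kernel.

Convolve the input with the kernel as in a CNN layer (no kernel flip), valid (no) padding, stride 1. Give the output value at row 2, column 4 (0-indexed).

2

The receptive field on the input at this output position is [-1 / -1 / 1]. Elementwise product with the kernel and sum: 1·2.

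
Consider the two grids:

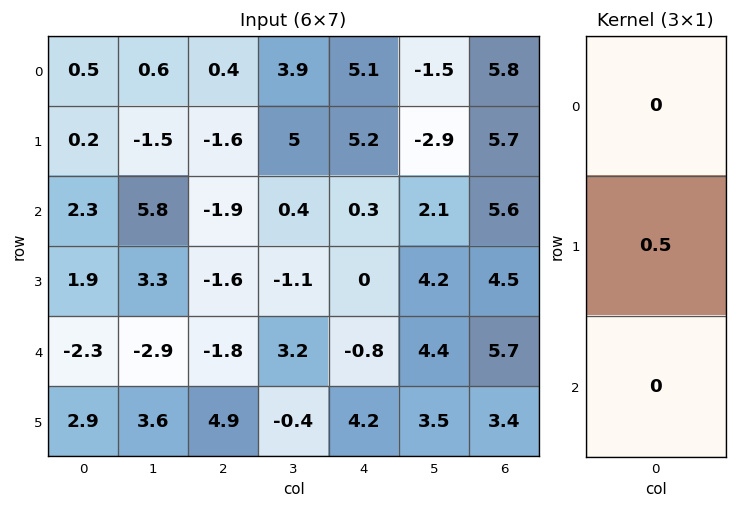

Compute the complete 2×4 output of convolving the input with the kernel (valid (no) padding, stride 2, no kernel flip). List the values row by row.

Output[0,0]: The receptive field on the input at this output position is [0.5 / 0.2 / 2.3]. Elementwise product with the kernel and sum: 0.2·0.5.

0.1 -0.8 2.6 2.85
0.95 -0.8 0 2.25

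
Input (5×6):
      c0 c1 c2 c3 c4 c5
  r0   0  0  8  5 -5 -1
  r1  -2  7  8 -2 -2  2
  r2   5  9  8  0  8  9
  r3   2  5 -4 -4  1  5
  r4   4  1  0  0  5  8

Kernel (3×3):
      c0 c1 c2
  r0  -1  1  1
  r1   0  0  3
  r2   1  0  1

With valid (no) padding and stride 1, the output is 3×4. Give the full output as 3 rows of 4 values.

45 16 2 4
39 0 9 30
4 -12 8 40

Output[0,0]: The receptive field on the input at this output position is [0 0 8 / -2 7 8 / 5 9 8]. Elementwise product with the kernel and sum: 0·-1 + 0·1 + 8·1 + 8·3 + 5·1 + 8·1.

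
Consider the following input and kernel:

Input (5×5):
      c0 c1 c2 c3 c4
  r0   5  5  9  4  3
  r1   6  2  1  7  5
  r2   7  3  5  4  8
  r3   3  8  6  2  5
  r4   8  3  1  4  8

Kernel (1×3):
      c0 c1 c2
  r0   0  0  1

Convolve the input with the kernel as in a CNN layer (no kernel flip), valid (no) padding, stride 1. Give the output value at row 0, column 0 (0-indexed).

9

The receptive field on the input at this output position is [5 5 9]. Elementwise product with the kernel and sum: 9·1.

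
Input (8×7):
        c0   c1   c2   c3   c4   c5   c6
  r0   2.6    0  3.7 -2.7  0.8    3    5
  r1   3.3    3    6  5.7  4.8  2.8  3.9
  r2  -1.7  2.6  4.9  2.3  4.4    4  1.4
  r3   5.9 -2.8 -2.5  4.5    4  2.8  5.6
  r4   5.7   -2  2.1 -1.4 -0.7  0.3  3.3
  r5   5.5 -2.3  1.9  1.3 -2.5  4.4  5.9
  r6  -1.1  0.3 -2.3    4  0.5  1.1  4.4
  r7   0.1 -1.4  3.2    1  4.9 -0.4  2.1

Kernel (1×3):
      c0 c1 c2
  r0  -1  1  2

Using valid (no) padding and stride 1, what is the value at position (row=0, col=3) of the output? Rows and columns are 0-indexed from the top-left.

9.5

The receptive field on the input at this output position is [-2.7 0.8 3]. Elementwise product with the kernel and sum: -2.7·-1 + 0.8·1 + 3·2.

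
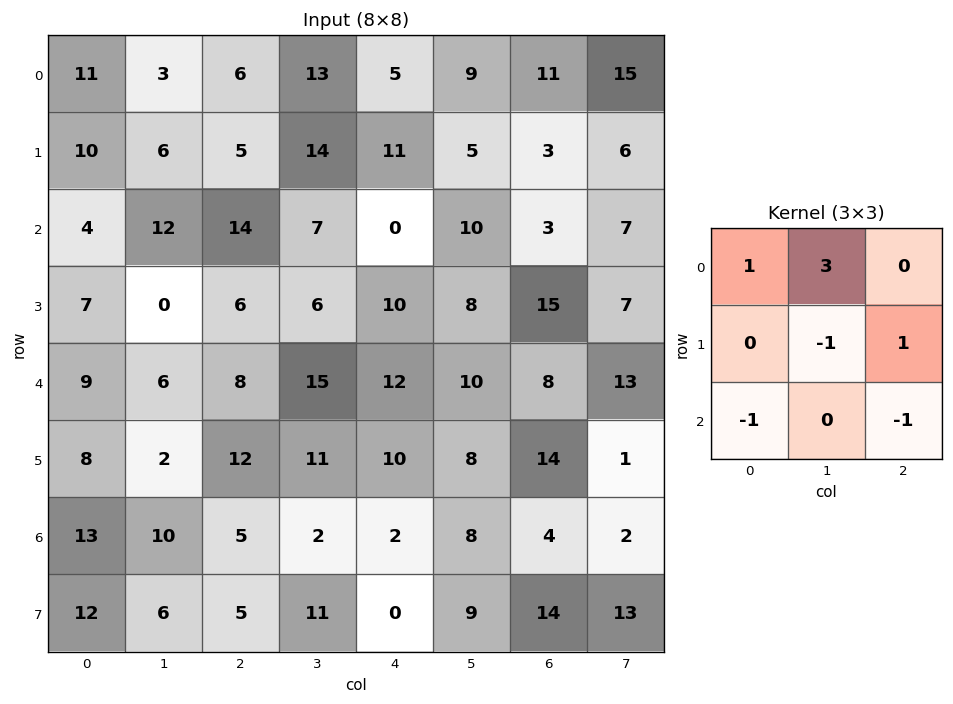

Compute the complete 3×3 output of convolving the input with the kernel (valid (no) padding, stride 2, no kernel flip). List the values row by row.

1 28 27
29 19 17
19 45 42

Output[0,0]: The receptive field on the input at this output position is [11 3 6 / 10 6 5 / 4 12 14]. Elementwise product with the kernel and sum: 11·1 + 3·3 + 6·-1 + 5·1 + 4·-1 + 14·-1.
Output[0,1]: The receptive field on the input at this output position is [6 13 5 / 5 14 11 / 14 7 0]. Elementwise product with the kernel and sum: 6·1 + 13·3 + 14·-1 + 11·1 + 14·-1 + 0·-1.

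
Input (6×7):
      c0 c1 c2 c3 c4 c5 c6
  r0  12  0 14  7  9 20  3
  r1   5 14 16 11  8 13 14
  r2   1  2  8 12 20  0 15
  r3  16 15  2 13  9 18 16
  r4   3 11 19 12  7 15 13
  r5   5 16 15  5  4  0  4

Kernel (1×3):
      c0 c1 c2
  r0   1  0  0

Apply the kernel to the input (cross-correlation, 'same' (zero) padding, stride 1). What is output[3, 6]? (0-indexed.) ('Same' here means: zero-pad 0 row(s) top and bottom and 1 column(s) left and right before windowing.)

The receptive field on the zero-padded input at this output position is [18 16 0]. Elementwise product with the kernel and sum: 18·1.

18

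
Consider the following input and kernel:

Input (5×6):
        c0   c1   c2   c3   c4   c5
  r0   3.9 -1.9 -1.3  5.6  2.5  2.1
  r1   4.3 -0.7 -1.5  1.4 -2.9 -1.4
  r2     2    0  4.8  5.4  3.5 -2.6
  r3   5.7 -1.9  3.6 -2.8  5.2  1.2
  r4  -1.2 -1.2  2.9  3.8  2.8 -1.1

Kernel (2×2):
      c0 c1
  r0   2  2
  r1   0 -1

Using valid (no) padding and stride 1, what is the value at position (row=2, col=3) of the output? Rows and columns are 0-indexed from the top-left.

The receptive field on the input at this output position is [5.4 3.5 / -2.8 5.2]. Elementwise product with the kernel and sum: 5.4·2 + 3.5·2 + 5.2·-1.

12.6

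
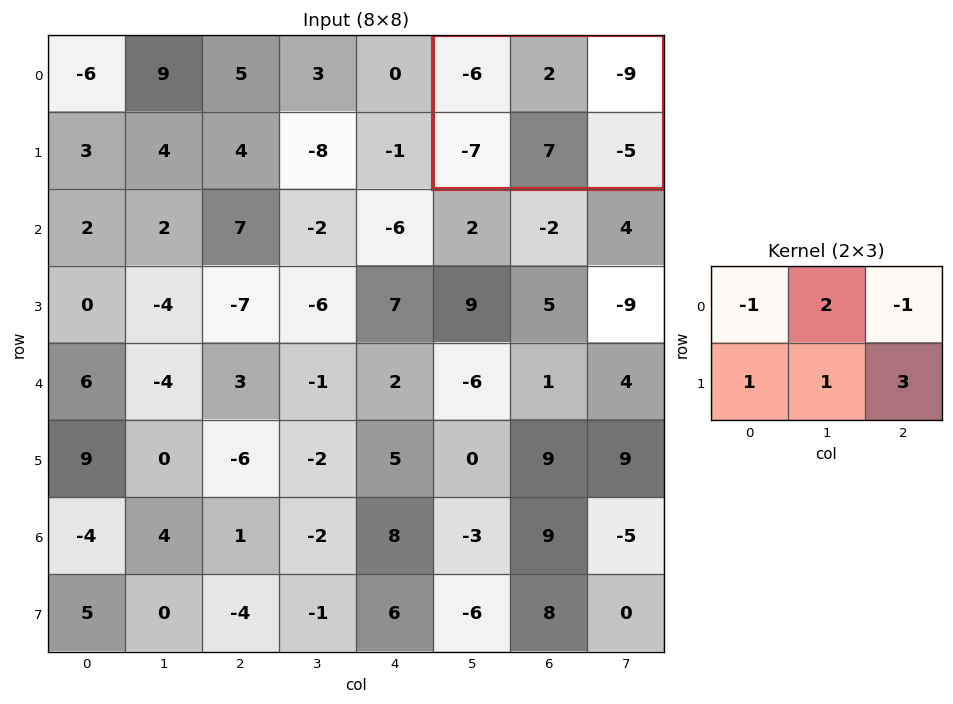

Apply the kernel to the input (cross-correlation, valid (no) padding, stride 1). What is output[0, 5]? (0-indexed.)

The receptive field on the input at this output position is [-6 2 -9 / -7 7 -5]. Elementwise product with the kernel and sum: -6·-1 + 2·2 + -9·-1 + -7·1 + 7·1 + -5·3.

4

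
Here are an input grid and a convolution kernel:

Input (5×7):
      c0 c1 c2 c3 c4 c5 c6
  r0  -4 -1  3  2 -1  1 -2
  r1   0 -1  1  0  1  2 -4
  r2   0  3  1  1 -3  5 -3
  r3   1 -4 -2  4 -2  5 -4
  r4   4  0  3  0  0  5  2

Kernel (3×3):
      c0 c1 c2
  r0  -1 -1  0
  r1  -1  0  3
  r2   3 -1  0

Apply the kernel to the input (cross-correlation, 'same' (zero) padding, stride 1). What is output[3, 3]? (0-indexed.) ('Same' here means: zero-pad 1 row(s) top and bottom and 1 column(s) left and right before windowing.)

3

The receptive field on the zero-padded input at this output position is [1 1 -3 / -2 4 -2 / 3 0 0]. Elementwise product with the kernel and sum: 1·-1 + 1·-1 + -2·-1 + -2·3 + 3·3 + 0·-1.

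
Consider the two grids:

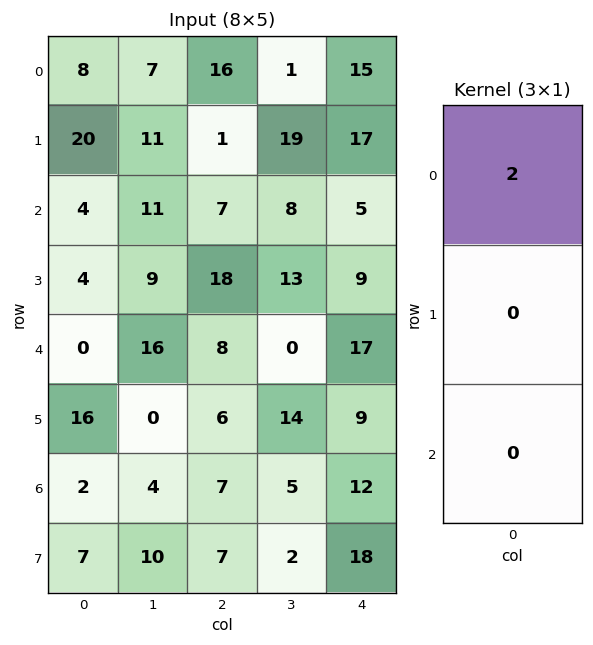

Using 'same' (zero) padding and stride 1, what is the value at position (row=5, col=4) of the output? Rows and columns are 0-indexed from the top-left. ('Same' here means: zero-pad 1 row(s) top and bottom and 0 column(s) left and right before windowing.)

The receptive field on the zero-padded input at this output position is [17 / 9 / 12]. Elementwise product with the kernel and sum: 17·2.

34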